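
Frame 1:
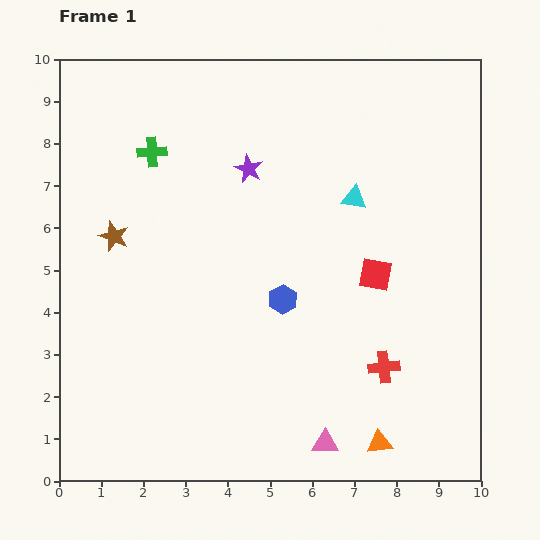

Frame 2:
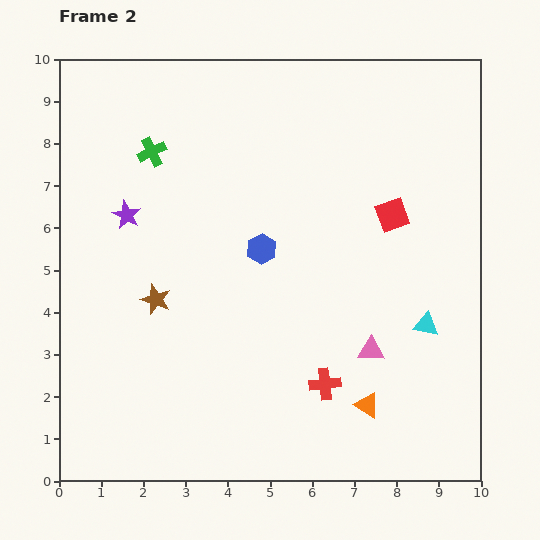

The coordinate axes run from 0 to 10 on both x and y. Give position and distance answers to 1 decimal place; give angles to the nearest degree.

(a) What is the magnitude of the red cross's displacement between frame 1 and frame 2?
1.5

The red cross moved from (7.7, 2.7) to (6.3, 2.3), a distance of √(1.4² + 0.4²) ≈ 1.5.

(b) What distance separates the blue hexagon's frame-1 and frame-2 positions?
1.3

The blue hexagon moved from (5.3, 4.3) to (4.8, 5.5), a distance of √(0.5² + 1.2²) ≈ 1.3.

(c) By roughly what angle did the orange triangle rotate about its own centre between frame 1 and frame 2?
39° clockwise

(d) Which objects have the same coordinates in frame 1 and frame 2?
the green cross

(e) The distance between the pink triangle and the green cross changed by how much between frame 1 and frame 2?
-1.0

Distance in frame 1: 8.0. Distance in frame 2: 7.0.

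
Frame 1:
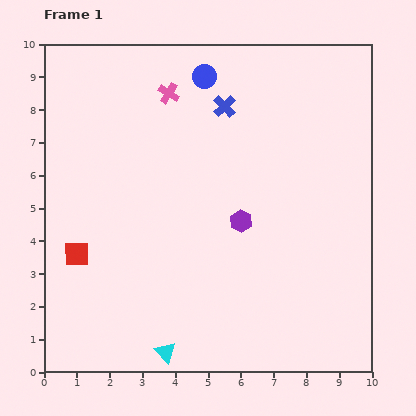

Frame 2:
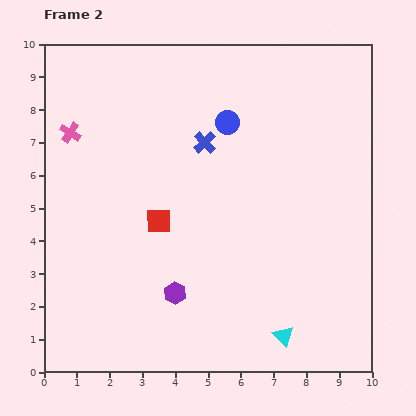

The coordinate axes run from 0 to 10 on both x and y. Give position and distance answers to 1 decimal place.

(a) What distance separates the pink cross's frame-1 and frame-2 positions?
3.2

The pink cross moved from (3.8, 8.5) to (0.8, 7.3), a distance of √(3.0² + 1.2²) ≈ 3.2.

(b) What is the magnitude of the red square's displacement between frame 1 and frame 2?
2.7

The red square moved from (1.0, 3.6) to (3.5, 4.6), a distance of √(2.5² + 1.0²) ≈ 2.7.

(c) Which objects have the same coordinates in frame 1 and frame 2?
none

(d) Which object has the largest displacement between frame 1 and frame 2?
the cyan triangle

(moved 3.6; next 3.2)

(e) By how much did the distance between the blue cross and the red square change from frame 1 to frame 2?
-3.6

Distance in frame 1: 6.4. Distance in frame 2: 2.8.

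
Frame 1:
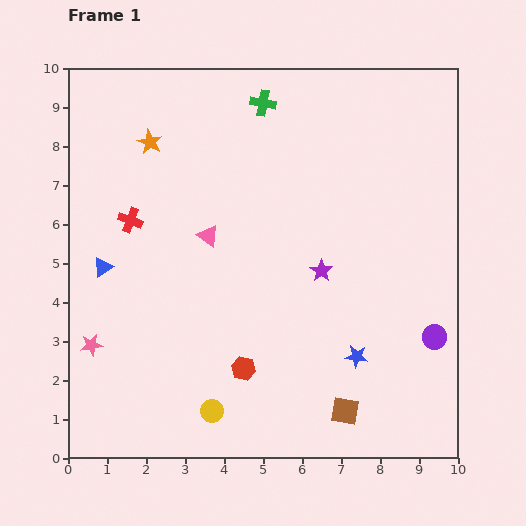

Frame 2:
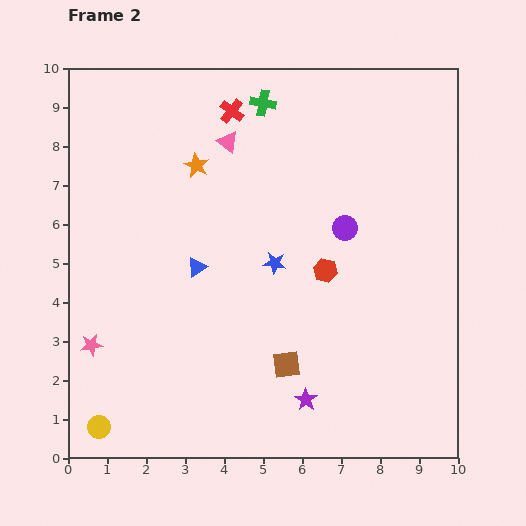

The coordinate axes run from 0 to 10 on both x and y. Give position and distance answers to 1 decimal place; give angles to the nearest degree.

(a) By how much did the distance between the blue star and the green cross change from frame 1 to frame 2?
-2.8

Distance in frame 1: 6.9. Distance in frame 2: 4.1.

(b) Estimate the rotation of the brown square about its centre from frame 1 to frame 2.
18° counter-clockwise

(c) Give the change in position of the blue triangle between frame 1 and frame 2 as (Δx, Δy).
(2.4, 0.0)

The blue triangle was at (0.9, 4.9) in frame 1 and (3.3, 4.9) in frame 2.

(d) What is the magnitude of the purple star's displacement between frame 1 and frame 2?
3.3

The purple star moved from (6.5, 4.8) to (6.1, 1.5), a distance of √(0.4² + 3.3²) ≈ 3.3.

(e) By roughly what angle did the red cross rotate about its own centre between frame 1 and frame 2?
17° clockwise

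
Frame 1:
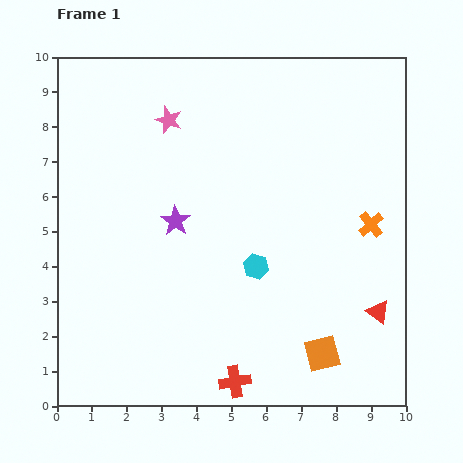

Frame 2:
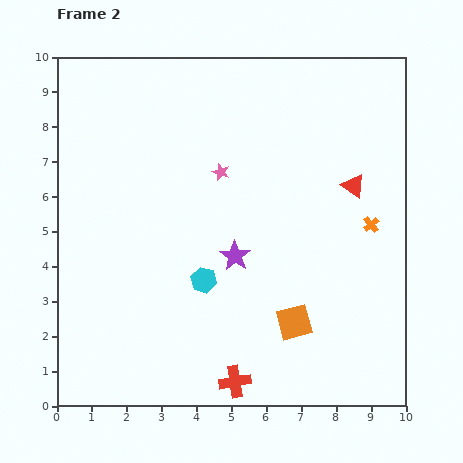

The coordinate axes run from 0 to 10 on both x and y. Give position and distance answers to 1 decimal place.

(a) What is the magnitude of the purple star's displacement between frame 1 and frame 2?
2.0

The purple star moved from (3.4, 5.3) to (5.1, 4.3), a distance of √(1.7² + 1.0²) ≈ 2.0.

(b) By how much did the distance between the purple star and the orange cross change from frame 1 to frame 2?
-1.6

Distance in frame 1: 5.6. Distance in frame 2: 4.0.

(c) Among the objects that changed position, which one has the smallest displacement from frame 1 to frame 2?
the orange square

(moved 1.2)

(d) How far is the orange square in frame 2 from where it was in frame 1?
1.2

The orange square moved from (7.6, 1.5) to (6.8, 2.4), a distance of √(0.8² + 0.9²) ≈ 1.2.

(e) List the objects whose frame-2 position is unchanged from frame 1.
the orange cross, the red cross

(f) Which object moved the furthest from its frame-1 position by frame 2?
the red triangle

(moved 3.7; next 2.1)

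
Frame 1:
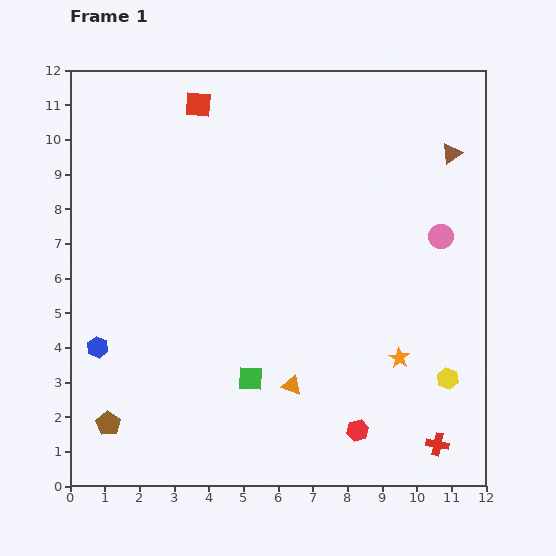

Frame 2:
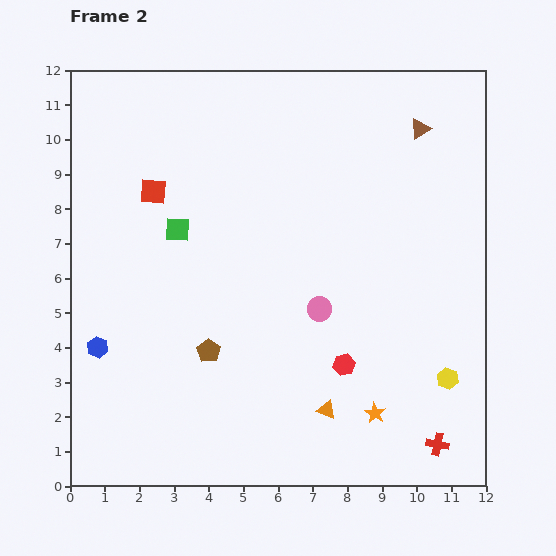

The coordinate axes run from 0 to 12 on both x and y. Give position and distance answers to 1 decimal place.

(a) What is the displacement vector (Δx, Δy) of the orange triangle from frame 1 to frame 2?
(1.0, -0.7)

The orange triangle was at (6.4, 2.9) in frame 1 and (7.4, 2.2) in frame 2.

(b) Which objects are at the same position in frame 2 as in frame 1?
the yellow hexagon, the blue hexagon, the red cross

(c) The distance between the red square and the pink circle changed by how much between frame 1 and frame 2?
-2.1

Distance in frame 1: 8.0. Distance in frame 2: 5.9.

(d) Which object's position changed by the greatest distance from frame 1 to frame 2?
the green square

(moved 4.8; next 4.1)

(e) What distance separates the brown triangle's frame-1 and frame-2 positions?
1.1

The brown triangle moved from (11.0, 9.6) to (10.1, 10.3), a distance of √(0.9² + 0.7²) ≈ 1.1.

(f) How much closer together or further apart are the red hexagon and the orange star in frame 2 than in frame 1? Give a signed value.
-0.7

Distance in frame 1: 2.4. Distance in frame 2: 1.7.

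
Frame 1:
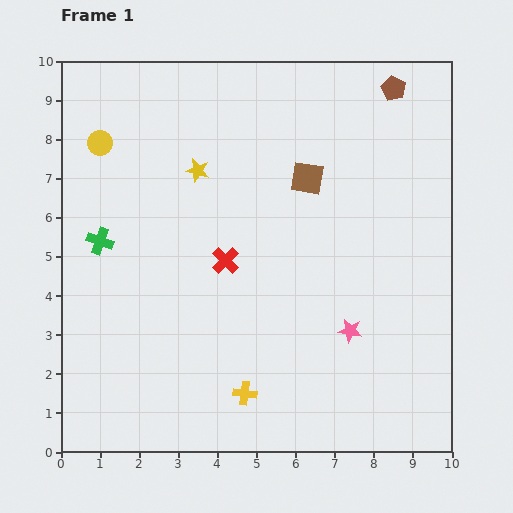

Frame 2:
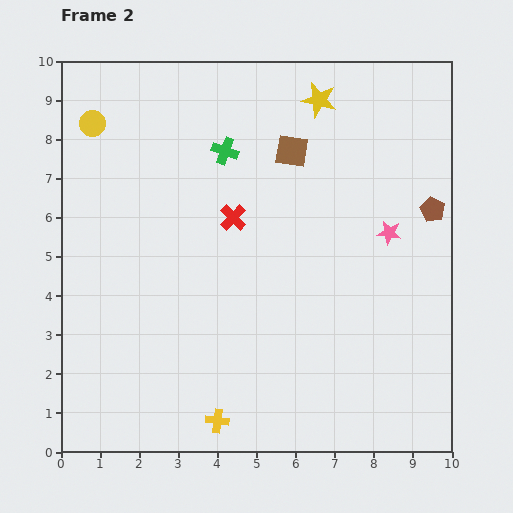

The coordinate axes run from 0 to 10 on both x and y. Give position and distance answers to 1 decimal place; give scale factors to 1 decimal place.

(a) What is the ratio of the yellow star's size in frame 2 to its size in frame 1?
1.5×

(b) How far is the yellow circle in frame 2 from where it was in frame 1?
0.5

The yellow circle moved from (1.0, 7.9) to (0.8, 8.4), a distance of √(0.2² + 0.5²) ≈ 0.5.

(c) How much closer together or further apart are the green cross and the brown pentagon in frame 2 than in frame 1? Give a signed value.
-3.0

Distance in frame 1: 8.5. Distance in frame 2: 5.5.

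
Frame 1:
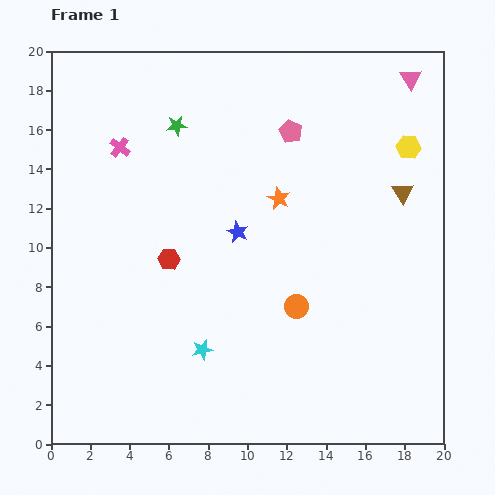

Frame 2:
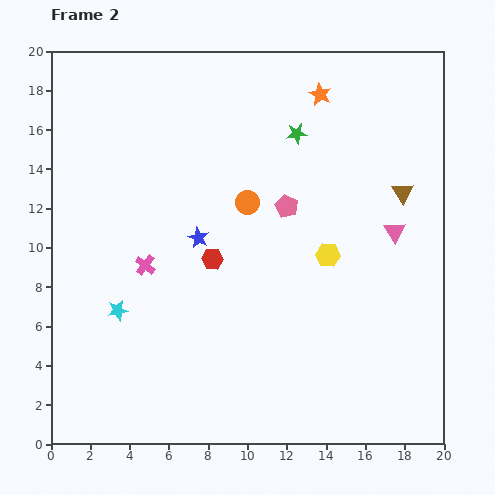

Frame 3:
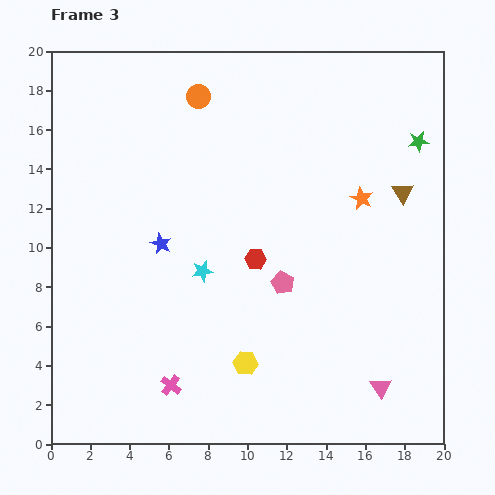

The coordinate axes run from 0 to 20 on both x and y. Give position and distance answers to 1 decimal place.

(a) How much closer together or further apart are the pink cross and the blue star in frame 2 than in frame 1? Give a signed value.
-4.4

Distance in frame 1: 7.4. Distance in frame 2: 3.0.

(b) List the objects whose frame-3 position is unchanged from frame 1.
the brown triangle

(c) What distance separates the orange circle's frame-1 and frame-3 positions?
11.8

The orange circle moved from (12.5, 7.0) to (7.5, 17.7), a distance of √(5.0² + 10.7²) ≈ 11.8.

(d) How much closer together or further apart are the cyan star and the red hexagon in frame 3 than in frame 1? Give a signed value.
-2.1

Distance in frame 1: 4.9. Distance in frame 3: 2.8.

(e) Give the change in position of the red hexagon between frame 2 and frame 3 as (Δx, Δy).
(2.2, 0.0)

The red hexagon was at (8.2, 9.4) in frame 2 and (10.4, 9.4) in frame 3.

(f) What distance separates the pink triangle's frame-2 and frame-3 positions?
7.9

The pink triangle moved from (17.5, 10.8) to (16.8, 2.9), a distance of √(0.7² + 7.9²) ≈ 7.9.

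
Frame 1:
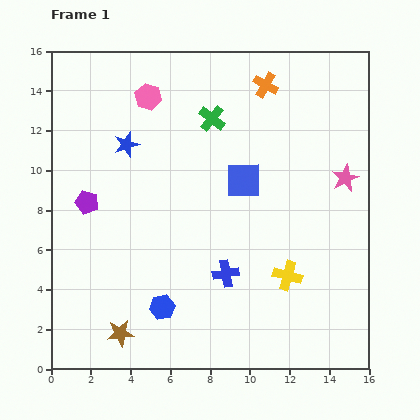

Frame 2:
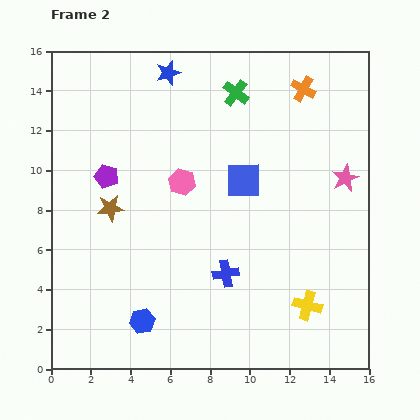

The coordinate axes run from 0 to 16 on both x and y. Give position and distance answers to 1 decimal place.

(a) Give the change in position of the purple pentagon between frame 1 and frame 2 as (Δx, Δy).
(1.0, 1.3)

The purple pentagon was at (1.8, 8.4) in frame 1 and (2.8, 9.7) in frame 2.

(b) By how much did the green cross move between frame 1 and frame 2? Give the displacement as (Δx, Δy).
(1.2, 1.3)

The green cross was at (8.1, 12.6) in frame 1 and (9.3, 13.9) in frame 2.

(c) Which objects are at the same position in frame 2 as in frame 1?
the blue square, the blue cross, the pink star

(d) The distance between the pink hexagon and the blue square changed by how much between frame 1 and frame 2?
-3.3

Distance in frame 1: 6.4. Distance in frame 2: 3.1.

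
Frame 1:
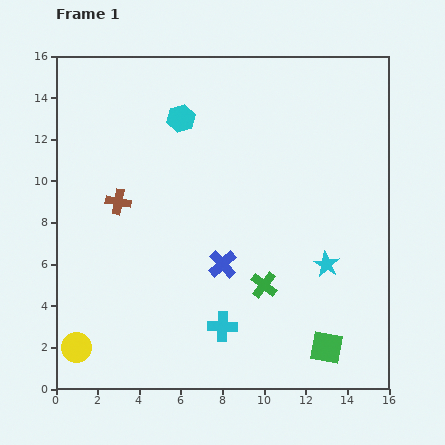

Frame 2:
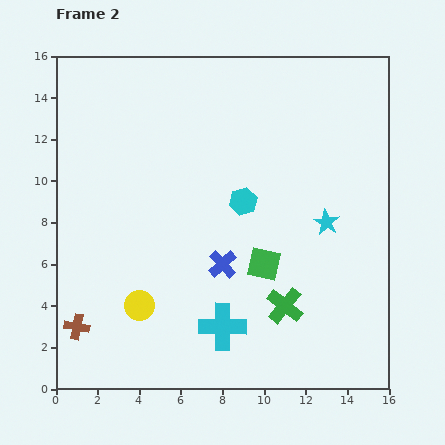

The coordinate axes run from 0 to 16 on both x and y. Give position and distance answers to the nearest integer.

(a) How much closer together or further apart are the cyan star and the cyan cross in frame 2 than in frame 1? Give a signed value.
+1

Distance in frame 1: 6. Distance in frame 2: 7.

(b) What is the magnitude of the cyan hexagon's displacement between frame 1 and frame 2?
5

The cyan hexagon moved from (6, 13) to (9, 9), a distance of √(3² + 4²) ≈ 5.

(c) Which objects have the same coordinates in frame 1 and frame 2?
the cyan cross, the blue cross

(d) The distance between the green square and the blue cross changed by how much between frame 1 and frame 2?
-4

Distance in frame 1: 6. Distance in frame 2: 2.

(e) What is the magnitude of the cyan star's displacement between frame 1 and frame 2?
2

The cyan star moved from (13, 6) to (13, 8), a distance of √(0² + 2²) ≈ 2.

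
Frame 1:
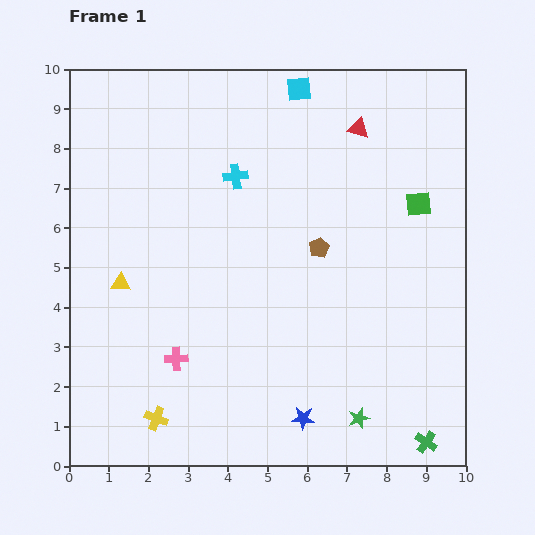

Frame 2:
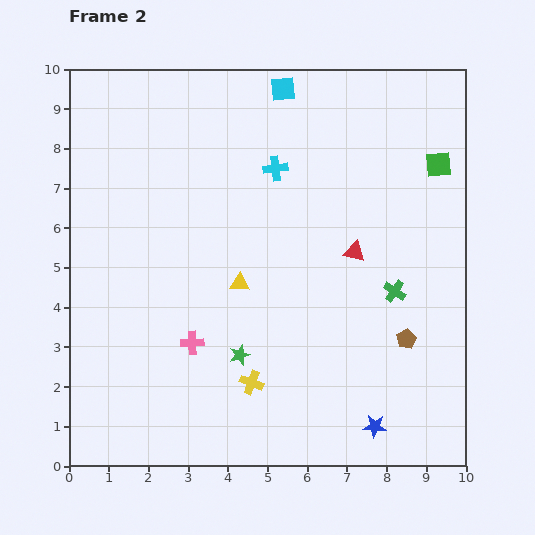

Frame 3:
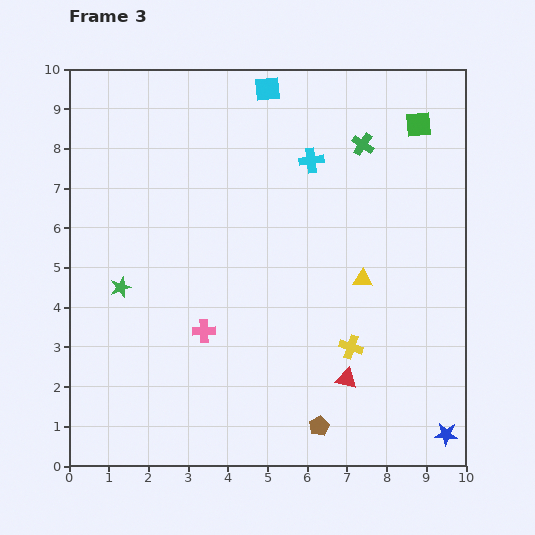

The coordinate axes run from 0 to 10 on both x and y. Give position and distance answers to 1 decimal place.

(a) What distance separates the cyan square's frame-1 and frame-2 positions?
0.4

The cyan square moved from (5.8, 9.5) to (5.4, 9.5), a distance of √(0.4² + 0.0²) ≈ 0.4.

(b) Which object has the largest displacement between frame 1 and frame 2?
the green cross

(moved 3.9; next 3.4)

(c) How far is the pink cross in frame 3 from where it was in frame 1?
1.0

The pink cross moved from (2.7, 2.7) to (3.4, 3.4), a distance of √(0.7² + 0.7²) ≈ 1.0.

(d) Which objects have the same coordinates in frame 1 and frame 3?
none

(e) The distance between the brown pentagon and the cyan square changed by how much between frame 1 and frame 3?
+4.6

Distance in frame 1: 4.0. Distance in frame 3: 8.6.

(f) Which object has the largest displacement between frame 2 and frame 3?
the green cross

(moved 3.8; next 3.4)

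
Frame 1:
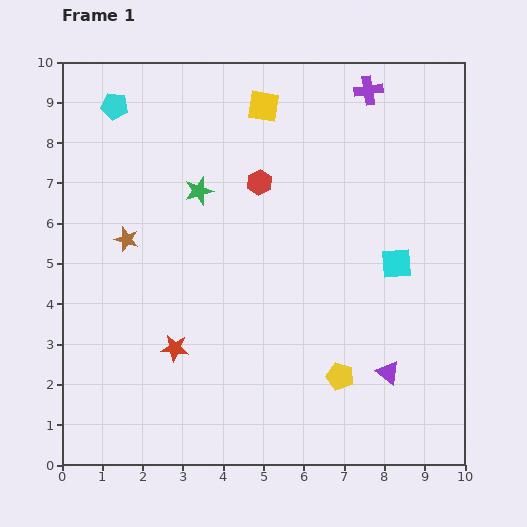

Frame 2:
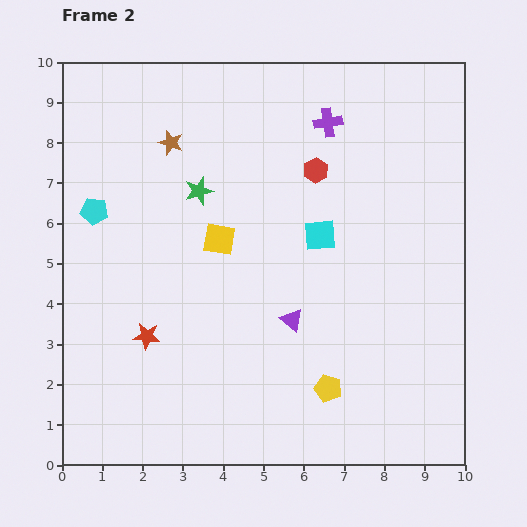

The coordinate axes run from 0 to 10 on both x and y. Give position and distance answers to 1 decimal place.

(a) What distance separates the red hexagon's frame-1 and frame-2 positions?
1.4

The red hexagon moved from (4.9, 7.0) to (6.3, 7.3), a distance of √(1.4² + 0.3²) ≈ 1.4.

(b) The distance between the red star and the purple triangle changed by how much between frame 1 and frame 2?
-1.7

Distance in frame 1: 5.3. Distance in frame 2: 3.6.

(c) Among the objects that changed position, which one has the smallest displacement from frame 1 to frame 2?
the yellow pentagon

(moved 0.4)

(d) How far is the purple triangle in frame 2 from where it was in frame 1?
2.7

The purple triangle moved from (8.1, 2.3) to (5.7, 3.6), a distance of √(2.4² + 1.3²) ≈ 2.7.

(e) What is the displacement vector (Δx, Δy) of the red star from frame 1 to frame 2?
(-0.7, 0.3)

The red star was at (2.8, 2.9) in frame 1 and (2.1, 3.2) in frame 2.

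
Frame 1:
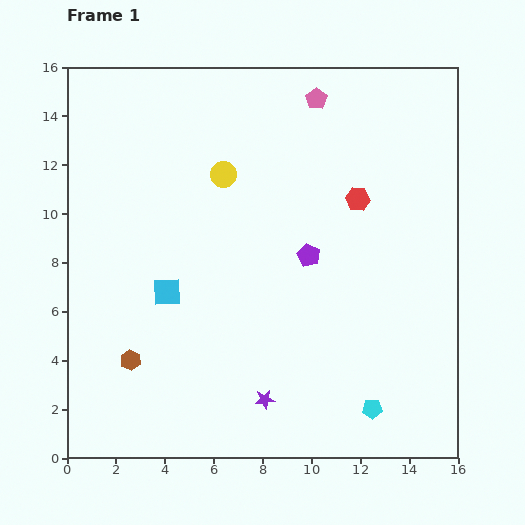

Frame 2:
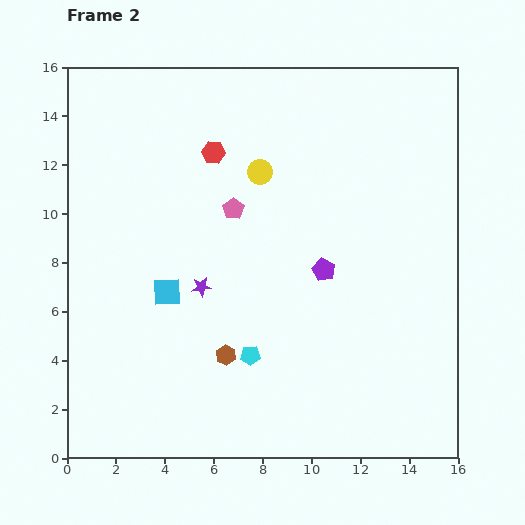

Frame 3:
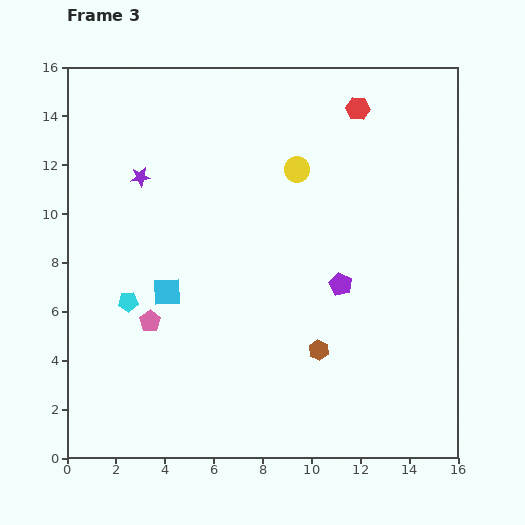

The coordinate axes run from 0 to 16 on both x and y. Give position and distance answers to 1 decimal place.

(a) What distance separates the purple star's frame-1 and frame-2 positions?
5.3

The purple star moved from (8.1, 2.4) to (5.5, 7.0), a distance of √(2.6² + 4.6²) ≈ 5.3.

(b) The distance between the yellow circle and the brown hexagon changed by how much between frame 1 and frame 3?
-1.0

Distance in frame 1: 8.5. Distance in frame 3: 7.5.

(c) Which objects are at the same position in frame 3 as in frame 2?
the cyan square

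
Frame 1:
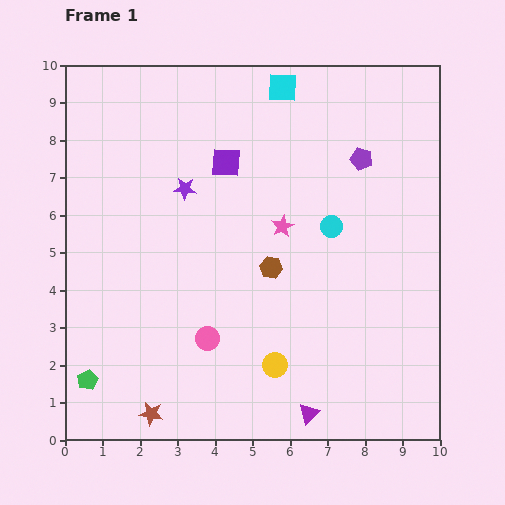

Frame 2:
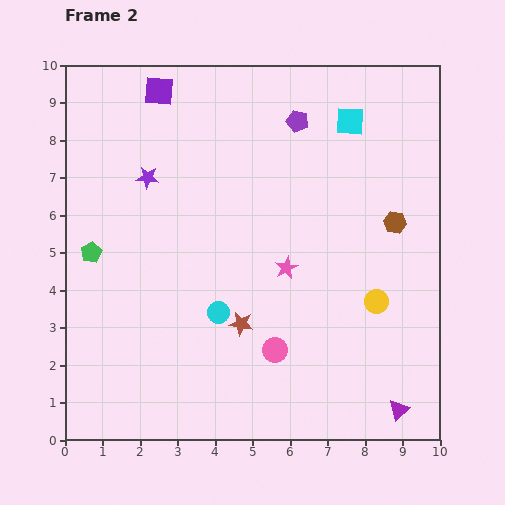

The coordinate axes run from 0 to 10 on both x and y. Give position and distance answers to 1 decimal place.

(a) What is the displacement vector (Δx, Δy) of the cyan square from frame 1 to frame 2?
(1.8, -0.9)

The cyan square was at (5.8, 9.4) in frame 1 and (7.6, 8.5) in frame 2.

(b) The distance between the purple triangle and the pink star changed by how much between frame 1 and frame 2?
-0.2

Distance in frame 1: 5.0. Distance in frame 2: 4.8.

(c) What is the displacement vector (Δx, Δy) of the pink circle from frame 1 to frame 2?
(1.8, -0.3)

The pink circle was at (3.8, 2.7) in frame 1 and (5.6, 2.4) in frame 2.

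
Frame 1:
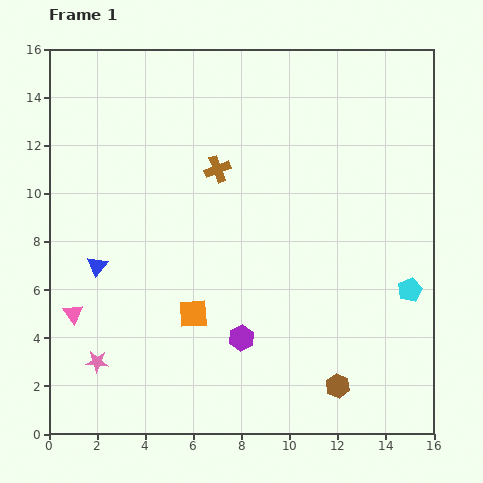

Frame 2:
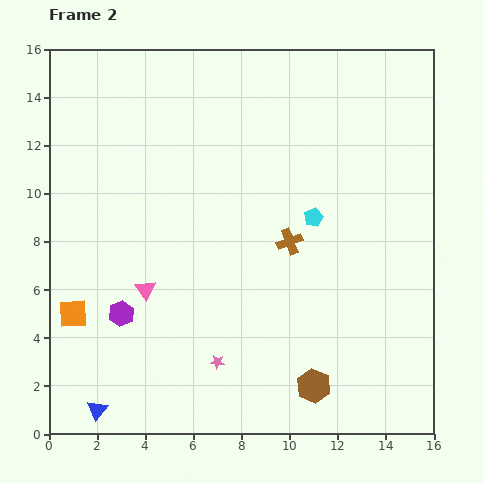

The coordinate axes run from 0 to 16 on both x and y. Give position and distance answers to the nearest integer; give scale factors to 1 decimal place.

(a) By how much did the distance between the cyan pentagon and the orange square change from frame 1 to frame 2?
+2

Distance in frame 1: 9. Distance in frame 2: 11.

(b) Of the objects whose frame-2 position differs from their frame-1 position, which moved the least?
the brown hexagon

(moved 1)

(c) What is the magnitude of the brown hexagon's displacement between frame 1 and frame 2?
1

The brown hexagon moved from (12, 2) to (11, 2), a distance of √(1² + 0²) ≈ 1.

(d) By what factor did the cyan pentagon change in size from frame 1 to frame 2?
0.8×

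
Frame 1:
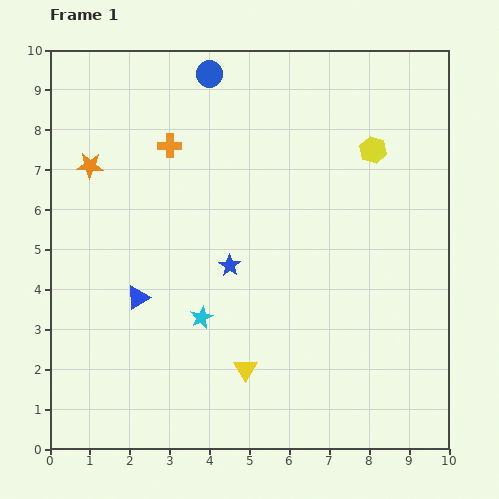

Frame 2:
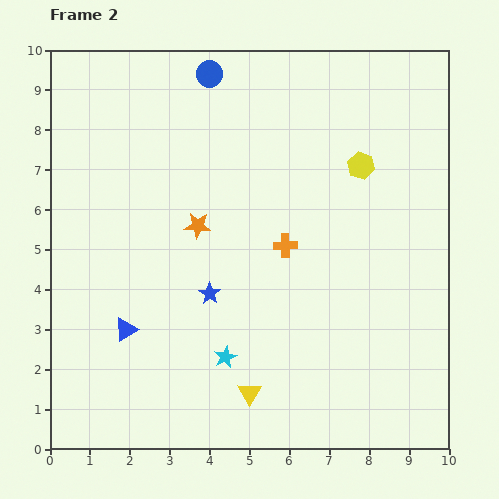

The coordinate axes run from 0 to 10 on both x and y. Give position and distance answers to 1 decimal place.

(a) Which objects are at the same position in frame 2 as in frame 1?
the blue circle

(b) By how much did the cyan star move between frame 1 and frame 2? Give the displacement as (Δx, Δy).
(0.6, -1.0)

The cyan star was at (3.8, 3.3) in frame 1 and (4.4, 2.3) in frame 2.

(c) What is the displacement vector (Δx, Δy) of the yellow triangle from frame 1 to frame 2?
(0.1, -0.6)

The yellow triangle was at (4.9, 2.0) in frame 1 and (5.0, 1.4) in frame 2.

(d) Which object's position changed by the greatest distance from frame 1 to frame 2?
the orange cross

(moved 3.8; next 3.1)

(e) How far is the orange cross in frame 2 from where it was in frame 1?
3.8

The orange cross moved from (3.0, 7.6) to (5.9, 5.1), a distance of √(2.9² + 2.5²) ≈ 3.8.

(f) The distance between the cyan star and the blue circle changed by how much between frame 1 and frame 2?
+1.0

Distance in frame 1: 6.1. Distance in frame 2: 7.1.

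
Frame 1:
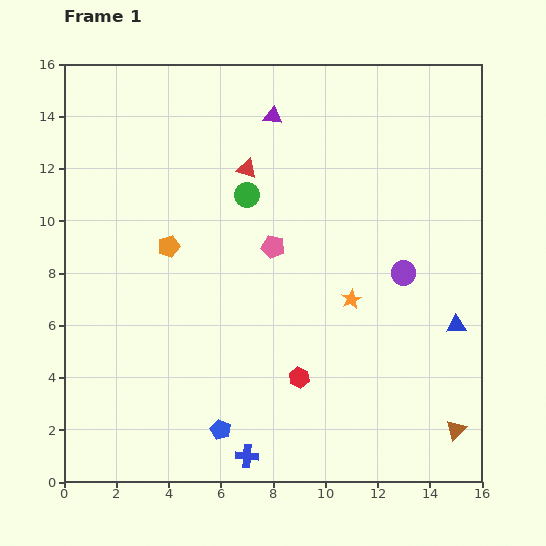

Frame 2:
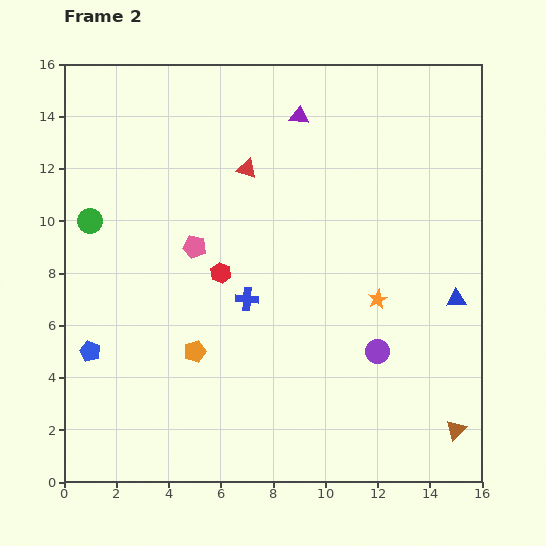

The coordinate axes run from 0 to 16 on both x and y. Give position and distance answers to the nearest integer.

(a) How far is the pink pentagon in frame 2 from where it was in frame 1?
3

The pink pentagon moved from (8, 9) to (5, 9), a distance of √(3² + 0²) ≈ 3.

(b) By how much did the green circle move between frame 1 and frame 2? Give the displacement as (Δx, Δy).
(-6, -1)

The green circle was at (7, 11) in frame 1 and (1, 10) in frame 2.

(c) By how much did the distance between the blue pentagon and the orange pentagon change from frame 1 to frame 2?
-3

Distance in frame 1: 7. Distance in frame 2: 4.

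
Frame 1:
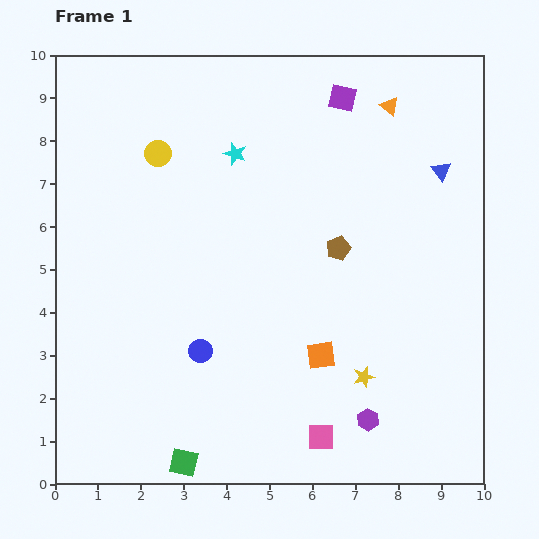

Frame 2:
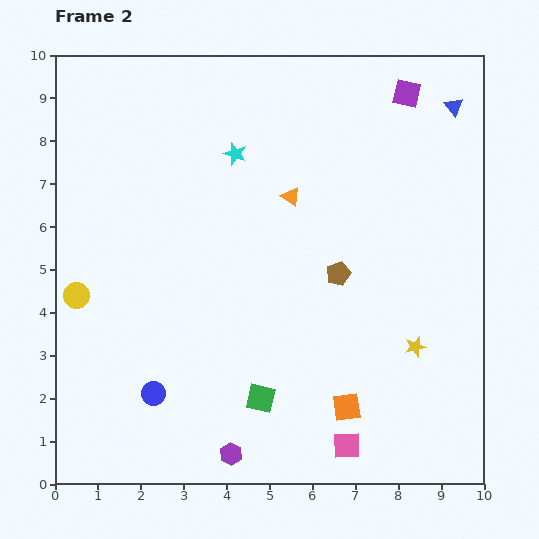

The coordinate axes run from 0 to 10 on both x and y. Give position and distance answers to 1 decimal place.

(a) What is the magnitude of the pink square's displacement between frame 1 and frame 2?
0.6

The pink square moved from (6.2, 1.1) to (6.8, 0.9), a distance of √(0.6² + 0.2²) ≈ 0.6.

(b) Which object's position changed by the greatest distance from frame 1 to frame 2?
the yellow circle

(moved 3.8; next 3.3)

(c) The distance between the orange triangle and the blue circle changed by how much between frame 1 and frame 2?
-1.6

Distance in frame 1: 7.2. Distance in frame 2: 5.6.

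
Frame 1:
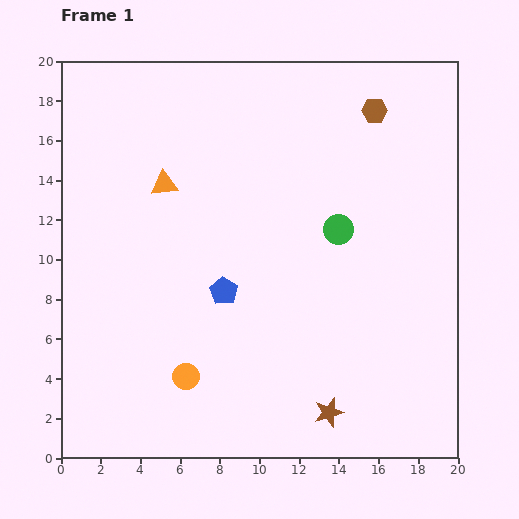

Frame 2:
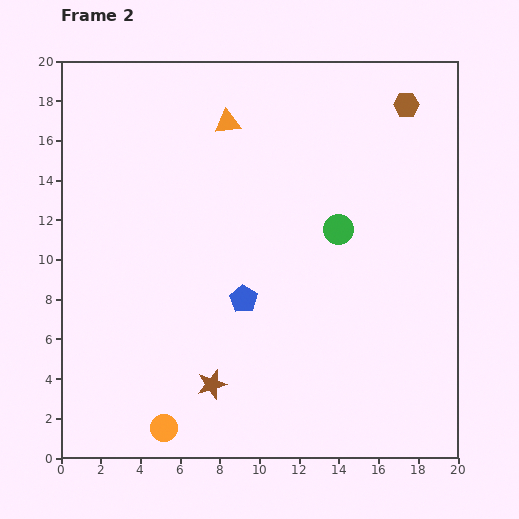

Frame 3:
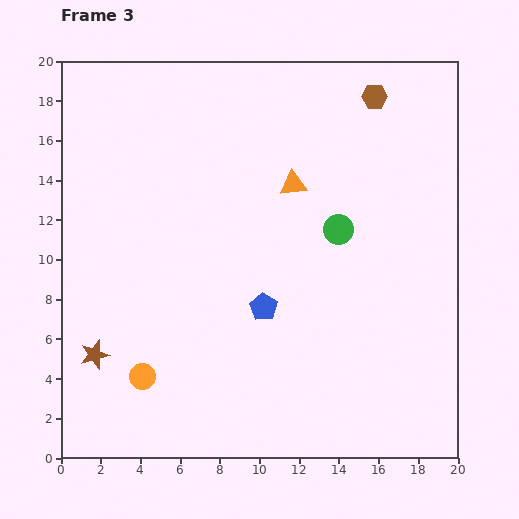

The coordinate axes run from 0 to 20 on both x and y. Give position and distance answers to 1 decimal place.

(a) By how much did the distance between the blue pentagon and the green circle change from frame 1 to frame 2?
-0.7

Distance in frame 1: 6.6. Distance in frame 2: 5.9.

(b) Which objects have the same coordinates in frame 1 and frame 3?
the green circle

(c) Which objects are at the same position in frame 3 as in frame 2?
the green circle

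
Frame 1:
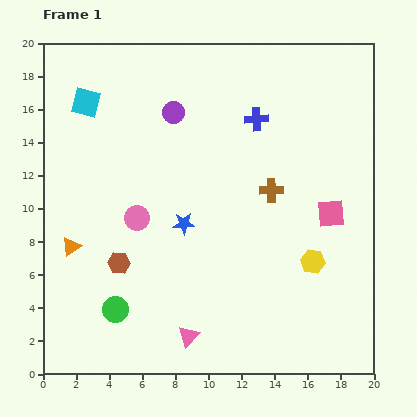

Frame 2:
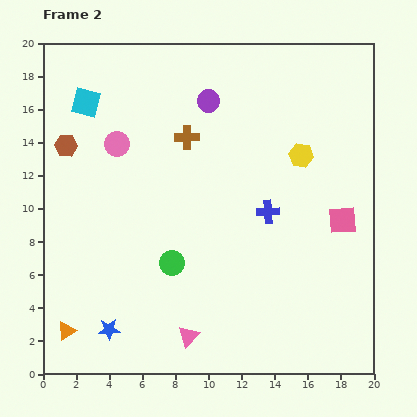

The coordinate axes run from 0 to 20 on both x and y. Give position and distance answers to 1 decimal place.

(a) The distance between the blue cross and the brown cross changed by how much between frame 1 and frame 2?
+2.3

Distance in frame 1: 4.4. Distance in frame 2: 6.7.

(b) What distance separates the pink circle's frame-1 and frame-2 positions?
4.7

The pink circle moved from (5.7, 9.4) to (4.5, 13.9), a distance of √(1.2² + 4.5²) ≈ 4.7.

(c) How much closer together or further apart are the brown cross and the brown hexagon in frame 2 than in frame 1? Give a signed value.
-2.9

Distance in frame 1: 10.2. Distance in frame 2: 7.3.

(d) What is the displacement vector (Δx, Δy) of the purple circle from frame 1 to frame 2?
(2.1, 0.7)

The purple circle was at (7.9, 15.8) in frame 1 and (10.0, 16.5) in frame 2.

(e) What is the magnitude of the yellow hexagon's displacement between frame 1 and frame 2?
6.4

The yellow hexagon moved from (16.3, 6.8) to (15.6, 13.2), a distance of √(0.7² + 6.4²) ≈ 6.4.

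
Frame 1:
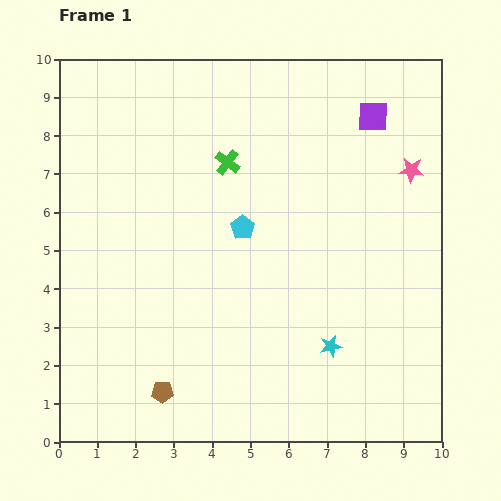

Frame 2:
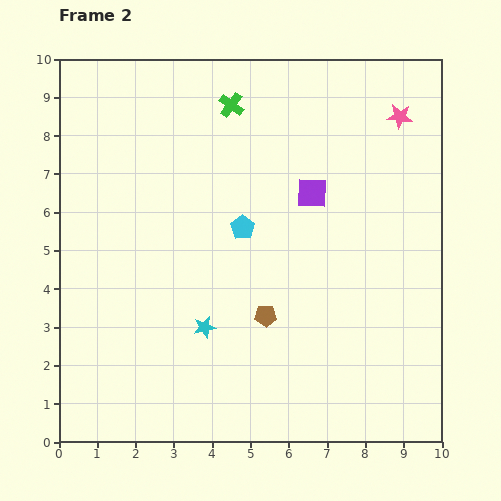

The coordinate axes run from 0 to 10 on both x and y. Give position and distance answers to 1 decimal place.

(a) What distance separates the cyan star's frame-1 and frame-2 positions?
3.3

The cyan star moved from (7.1, 2.5) to (3.8, 3.0), a distance of √(3.3² + 0.5²) ≈ 3.3.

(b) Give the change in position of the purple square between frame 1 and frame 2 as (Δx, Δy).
(-1.6, -2.0)

The purple square was at (8.2, 8.5) in frame 1 and (6.6, 6.5) in frame 2.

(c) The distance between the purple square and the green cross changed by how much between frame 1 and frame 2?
-0.9

Distance in frame 1: 4.0. Distance in frame 2: 3.1.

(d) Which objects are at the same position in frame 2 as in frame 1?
the cyan pentagon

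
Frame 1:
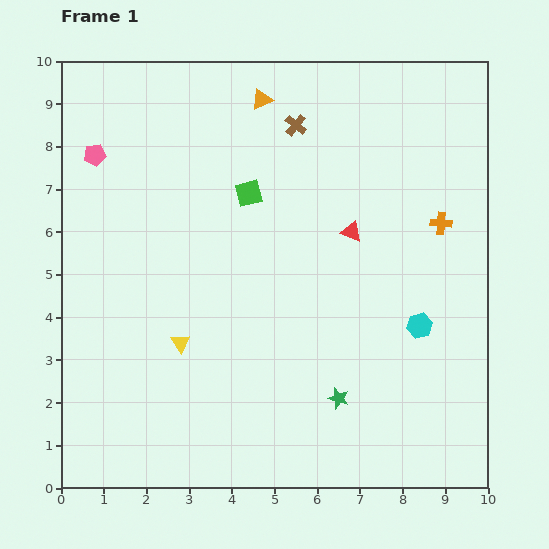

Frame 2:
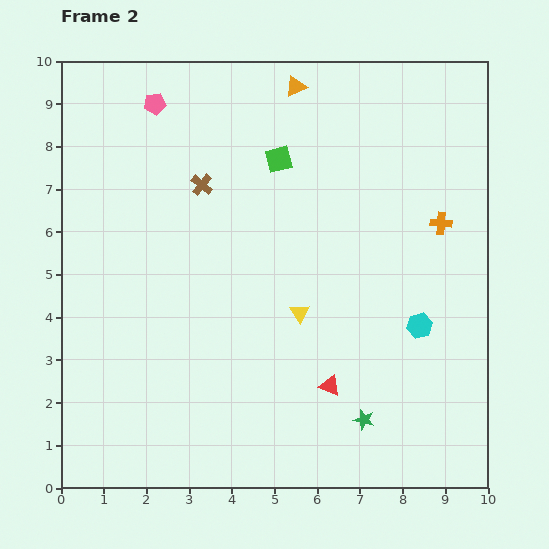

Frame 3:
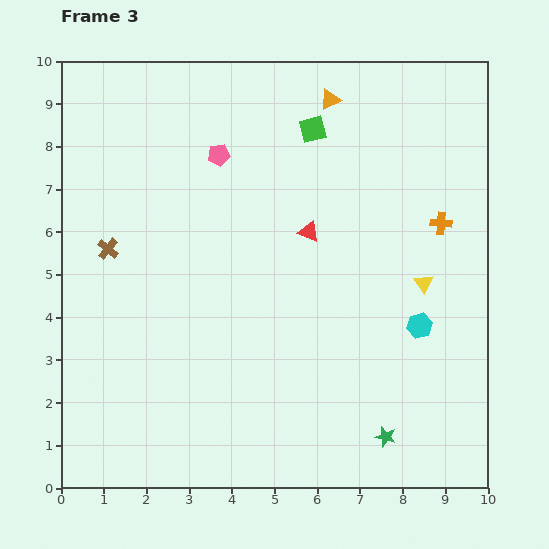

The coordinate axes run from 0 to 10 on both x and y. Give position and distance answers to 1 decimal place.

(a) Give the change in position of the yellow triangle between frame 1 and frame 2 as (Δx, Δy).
(2.8, 0.7)

The yellow triangle was at (2.8, 3.4) in frame 1 and (5.6, 4.1) in frame 2.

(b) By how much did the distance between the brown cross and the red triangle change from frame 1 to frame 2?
+2.8

Distance in frame 1: 2.8. Distance in frame 2: 5.6.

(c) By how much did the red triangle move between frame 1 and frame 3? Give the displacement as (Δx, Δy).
(-1.0, 0.0)

The red triangle was at (6.8, 6.0) in frame 1 and (5.8, 6.0) in frame 3.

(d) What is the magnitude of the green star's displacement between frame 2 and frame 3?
0.6

The green star moved from (7.1, 1.6) to (7.6, 1.2), a distance of √(0.5² + 0.4²) ≈ 0.6.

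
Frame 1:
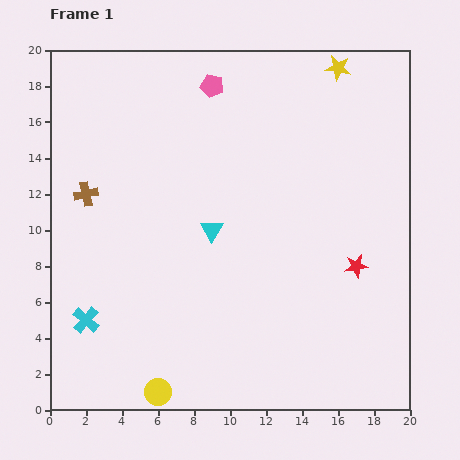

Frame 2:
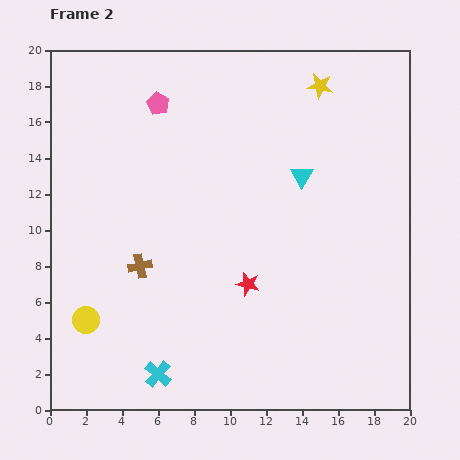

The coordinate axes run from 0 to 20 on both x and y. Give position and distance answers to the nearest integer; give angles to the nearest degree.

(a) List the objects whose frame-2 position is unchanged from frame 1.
none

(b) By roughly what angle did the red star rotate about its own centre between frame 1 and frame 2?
24° clockwise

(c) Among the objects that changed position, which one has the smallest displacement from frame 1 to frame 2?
the yellow star

(moved 1)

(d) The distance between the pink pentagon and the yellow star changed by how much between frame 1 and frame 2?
+2

Distance in frame 1: 7. Distance in frame 2: 9.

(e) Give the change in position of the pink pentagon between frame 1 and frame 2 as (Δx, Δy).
(-3, -1)

The pink pentagon was at (9, 18) in frame 1 and (6, 17) in frame 2.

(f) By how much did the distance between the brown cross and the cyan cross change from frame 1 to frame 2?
-1

Distance in frame 1: 7. Distance in frame 2: 6.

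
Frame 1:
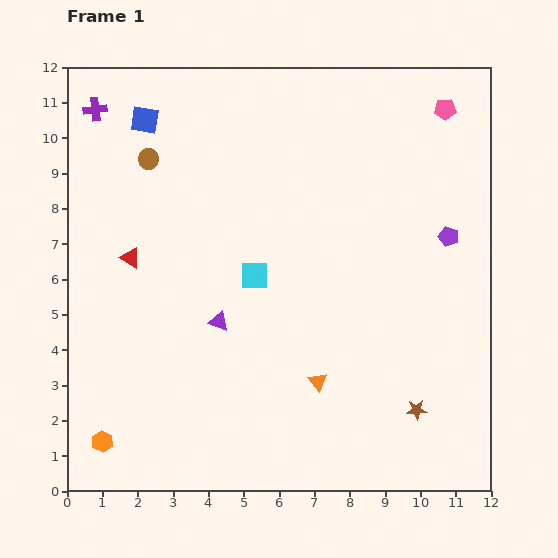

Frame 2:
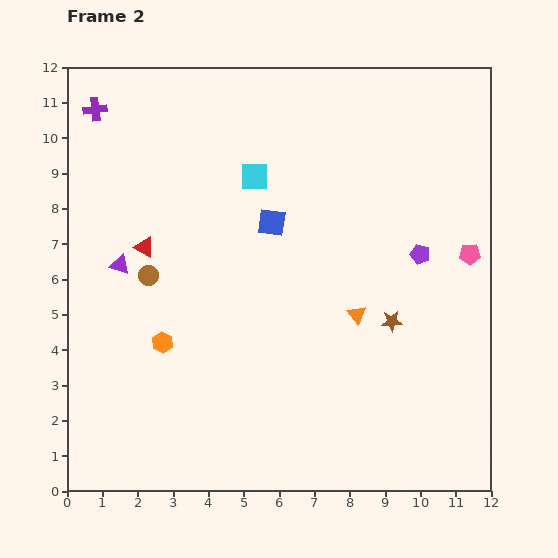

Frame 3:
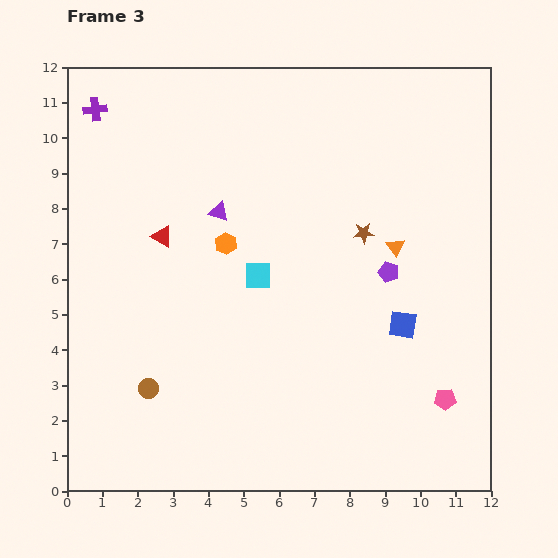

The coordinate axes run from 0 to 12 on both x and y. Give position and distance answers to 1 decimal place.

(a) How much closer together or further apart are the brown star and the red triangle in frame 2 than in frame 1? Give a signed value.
-1.9

Distance in frame 1: 9.2. Distance in frame 2: 7.3.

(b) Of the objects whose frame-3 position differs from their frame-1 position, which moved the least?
the cyan square

(moved 0.1)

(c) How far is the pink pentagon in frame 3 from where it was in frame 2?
4.2

The pink pentagon moved from (11.4, 6.7) to (10.7, 2.6), a distance of √(0.7² + 4.1²) ≈ 4.2.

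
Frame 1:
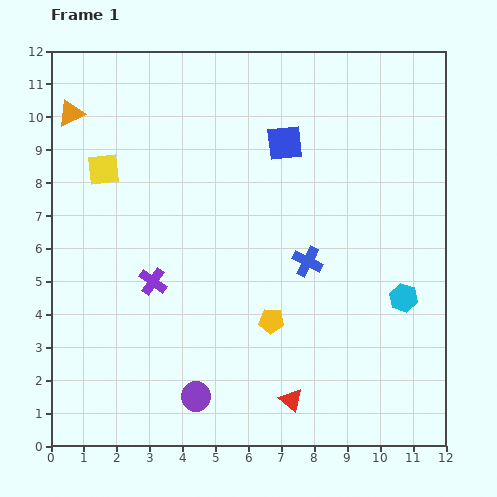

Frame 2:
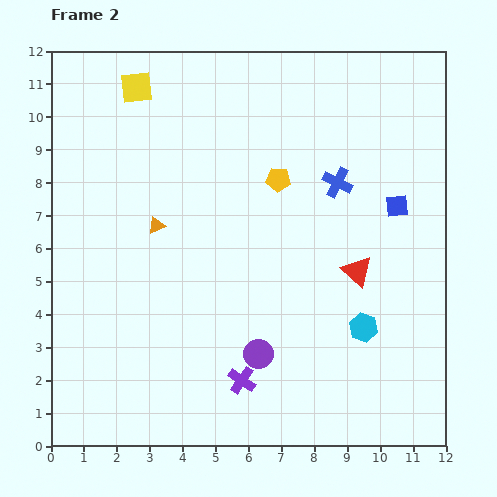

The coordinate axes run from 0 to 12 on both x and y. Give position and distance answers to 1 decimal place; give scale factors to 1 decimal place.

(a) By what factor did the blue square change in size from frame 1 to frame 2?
0.6×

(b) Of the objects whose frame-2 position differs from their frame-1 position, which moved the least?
the cyan hexagon

(moved 1.5)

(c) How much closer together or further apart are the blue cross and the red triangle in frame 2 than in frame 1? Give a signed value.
-1.4

Distance in frame 1: 4.2. Distance in frame 2: 2.8.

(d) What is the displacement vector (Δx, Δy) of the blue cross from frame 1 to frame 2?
(0.9, 2.4)

The blue cross was at (7.8, 5.6) in frame 1 and (8.7, 8.0) in frame 2.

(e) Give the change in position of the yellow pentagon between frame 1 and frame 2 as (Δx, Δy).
(0.2, 4.3)

The yellow pentagon was at (6.7, 3.8) in frame 1 and (6.9, 8.1) in frame 2.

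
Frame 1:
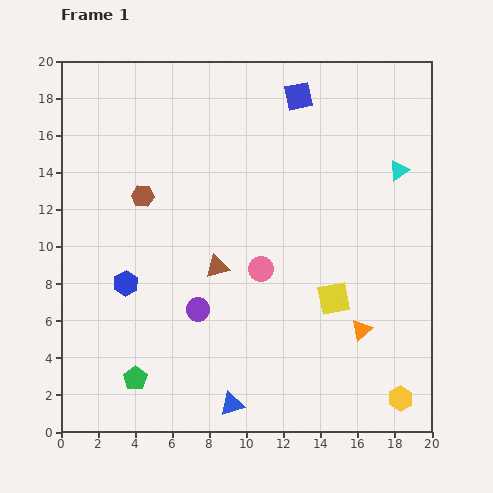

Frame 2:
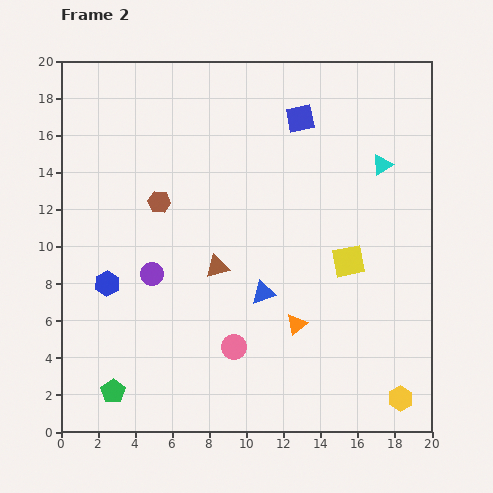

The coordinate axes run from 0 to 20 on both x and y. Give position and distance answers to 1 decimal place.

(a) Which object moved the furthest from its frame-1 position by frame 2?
the blue triangle

(moved 6.2; next 4.5)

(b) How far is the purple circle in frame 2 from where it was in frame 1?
3.1

The purple circle moved from (7.4, 6.6) to (4.9, 8.5), a distance of √(2.5² + 1.9²) ≈ 3.1.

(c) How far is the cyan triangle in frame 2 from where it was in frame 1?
0.9

The cyan triangle moved from (18.2, 14.1) to (17.3, 14.4), a distance of √(0.9² + 0.3²) ≈ 0.9.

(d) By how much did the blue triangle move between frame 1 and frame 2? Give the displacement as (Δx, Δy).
(1.7, 6.0)

The blue triangle was at (9.2, 1.5) in frame 1 and (10.9, 7.5) in frame 2.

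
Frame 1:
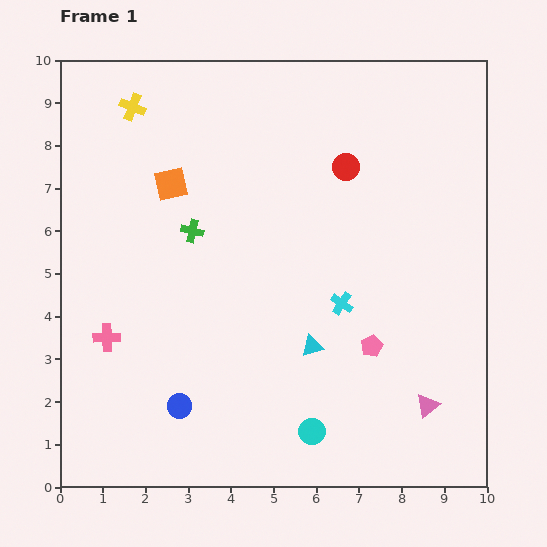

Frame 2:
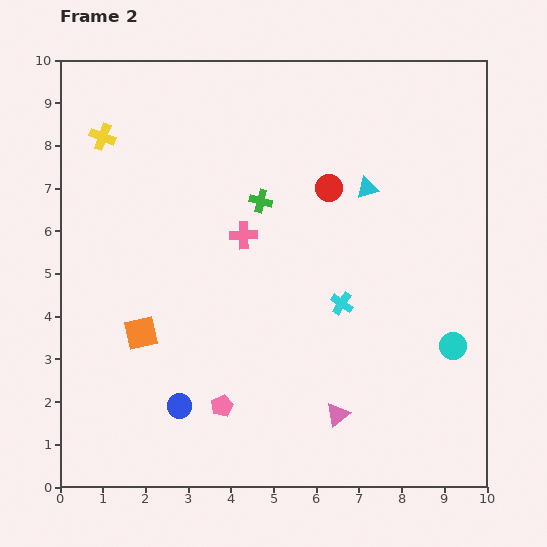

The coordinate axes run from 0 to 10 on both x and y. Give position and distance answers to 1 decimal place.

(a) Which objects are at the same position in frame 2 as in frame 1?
the blue circle, the cyan cross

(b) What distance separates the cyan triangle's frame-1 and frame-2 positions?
3.9

The cyan triangle moved from (5.9, 3.3) to (7.2, 7.0), a distance of √(1.3² + 3.7²) ≈ 3.9.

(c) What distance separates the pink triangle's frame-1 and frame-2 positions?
2.1

The pink triangle moved from (8.6, 1.9) to (6.5, 1.7), a distance of √(2.1² + 0.2²) ≈ 2.1.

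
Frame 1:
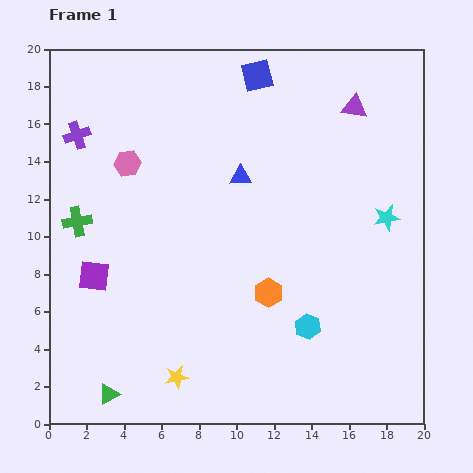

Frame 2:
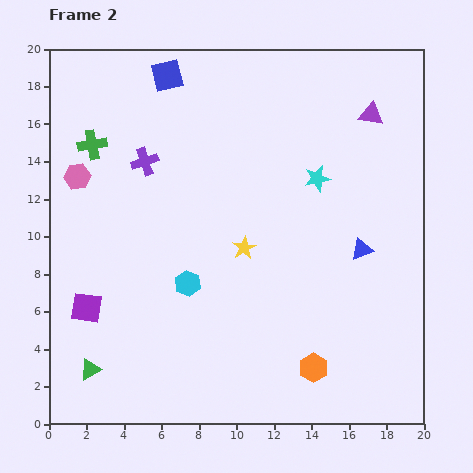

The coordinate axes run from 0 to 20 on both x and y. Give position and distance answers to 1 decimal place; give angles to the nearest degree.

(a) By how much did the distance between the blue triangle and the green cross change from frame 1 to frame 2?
+6.5

Distance in frame 1: 9.0. Distance in frame 2: 15.5.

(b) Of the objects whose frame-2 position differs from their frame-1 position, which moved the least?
the purple triangle

(moved 1.0)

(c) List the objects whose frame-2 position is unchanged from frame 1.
none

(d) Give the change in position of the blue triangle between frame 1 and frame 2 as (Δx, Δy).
(6.5, -3.9)

The blue triangle was at (10.2, 13.2) in frame 1 and (16.7, 9.3) in frame 2.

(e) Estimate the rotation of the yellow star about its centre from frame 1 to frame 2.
19° counter-clockwise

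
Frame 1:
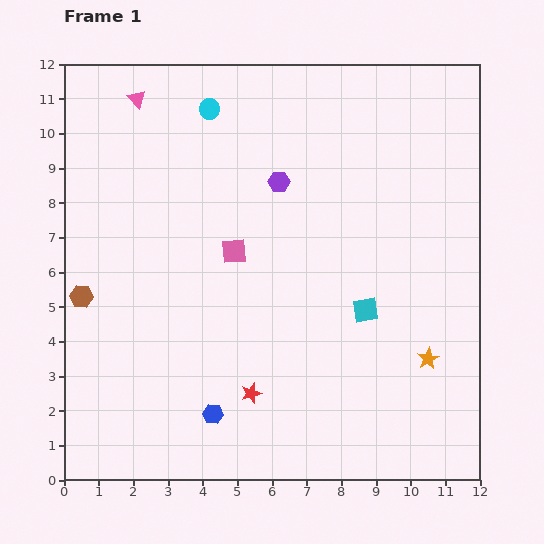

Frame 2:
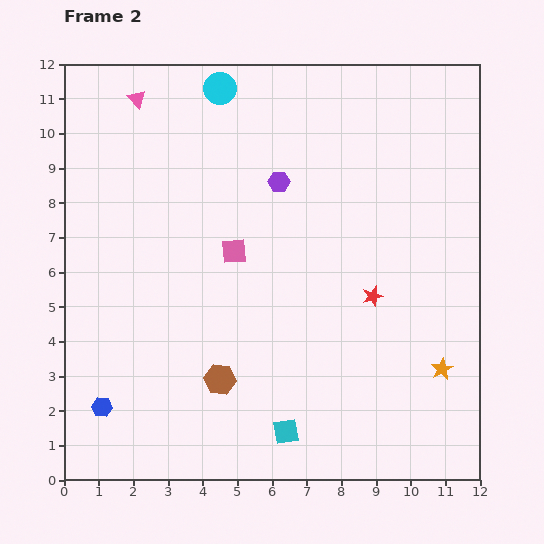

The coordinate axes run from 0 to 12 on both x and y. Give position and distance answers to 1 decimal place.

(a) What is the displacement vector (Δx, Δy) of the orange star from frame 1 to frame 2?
(0.4, -0.3)

The orange star was at (10.5, 3.5) in frame 1 and (10.9, 3.2) in frame 2.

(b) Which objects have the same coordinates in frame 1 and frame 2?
the pink triangle, the purple hexagon, the pink square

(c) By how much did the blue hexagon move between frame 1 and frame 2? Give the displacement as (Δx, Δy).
(-3.2, 0.2)

The blue hexagon was at (4.3, 1.9) in frame 1 and (1.1, 2.1) in frame 2.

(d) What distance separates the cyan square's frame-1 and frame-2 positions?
4.2

The cyan square moved from (8.7, 4.9) to (6.4, 1.4), a distance of √(2.3² + 3.5²) ≈ 4.2.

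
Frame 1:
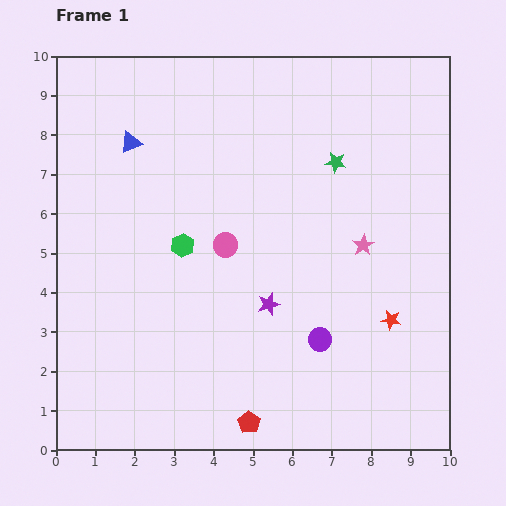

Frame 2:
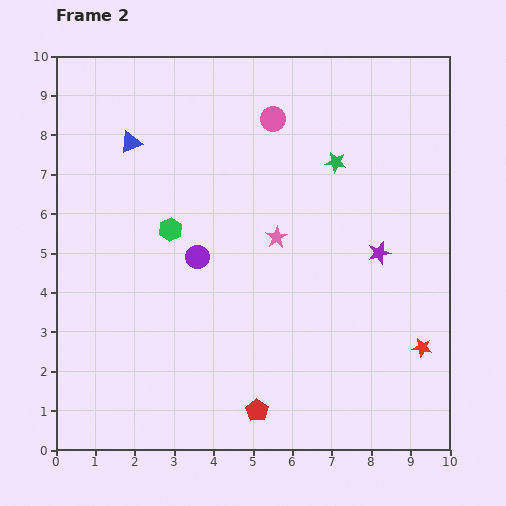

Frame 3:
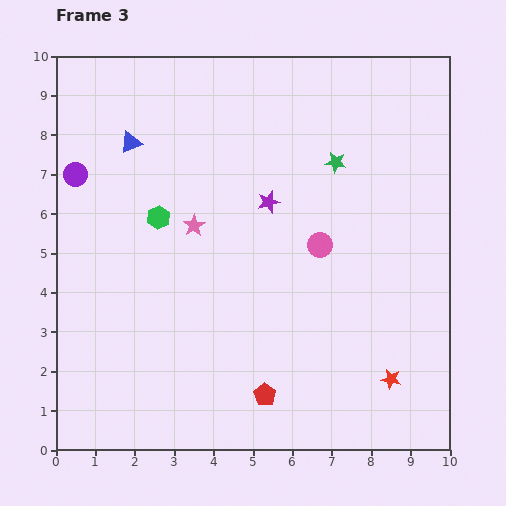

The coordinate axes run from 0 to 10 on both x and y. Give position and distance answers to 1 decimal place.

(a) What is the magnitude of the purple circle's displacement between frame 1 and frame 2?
3.7

The purple circle moved from (6.7, 2.8) to (3.6, 4.9), a distance of √(3.1² + 2.1²) ≈ 3.7.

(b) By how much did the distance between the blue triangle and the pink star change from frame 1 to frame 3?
-3.8

Distance in frame 1: 6.4. Distance in frame 3: 2.6.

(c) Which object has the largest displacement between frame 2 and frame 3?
the purple circle

(moved 3.7; next 3.4)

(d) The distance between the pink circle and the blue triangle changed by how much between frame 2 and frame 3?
+1.9

Distance in frame 2: 3.6. Distance in frame 3: 5.5.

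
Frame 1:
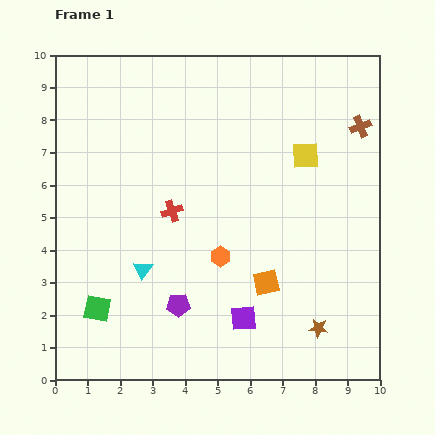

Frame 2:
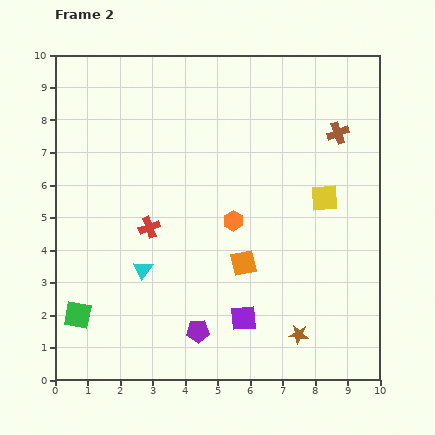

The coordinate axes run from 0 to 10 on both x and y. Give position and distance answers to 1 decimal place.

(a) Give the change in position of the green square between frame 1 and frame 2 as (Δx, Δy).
(-0.6, -0.2)

The green square was at (1.3, 2.2) in frame 1 and (0.7, 2.0) in frame 2.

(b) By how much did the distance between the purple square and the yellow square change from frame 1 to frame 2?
-0.8

Distance in frame 1: 5.3. Distance in frame 2: 4.5.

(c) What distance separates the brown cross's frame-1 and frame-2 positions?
0.7

The brown cross moved from (9.4, 7.8) to (8.7, 7.6), a distance of √(0.7² + 0.2²) ≈ 0.7.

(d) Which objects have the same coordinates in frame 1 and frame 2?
the purple square, the cyan triangle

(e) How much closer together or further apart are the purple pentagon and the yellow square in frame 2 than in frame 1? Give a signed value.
-0.3

Distance in frame 1: 6.0. Distance in frame 2: 5.7.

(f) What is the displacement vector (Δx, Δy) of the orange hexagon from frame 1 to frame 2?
(0.4, 1.1)

The orange hexagon was at (5.1, 3.8) in frame 1 and (5.5, 4.9) in frame 2.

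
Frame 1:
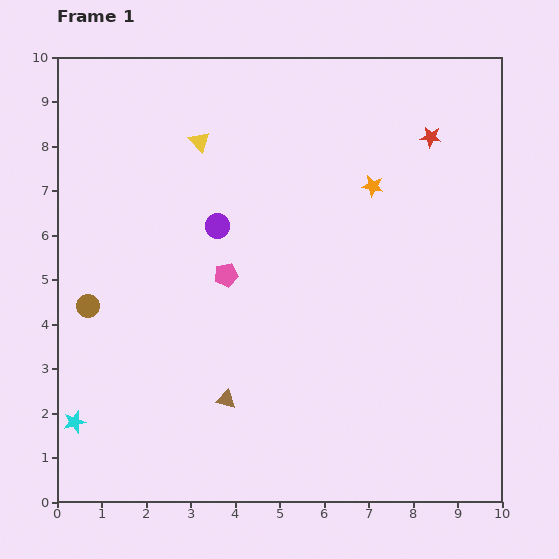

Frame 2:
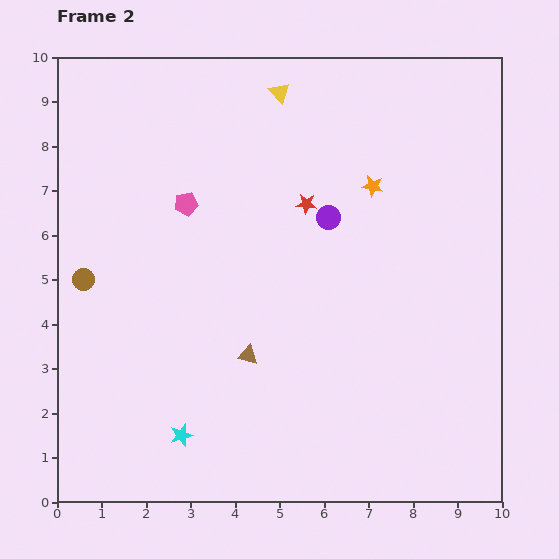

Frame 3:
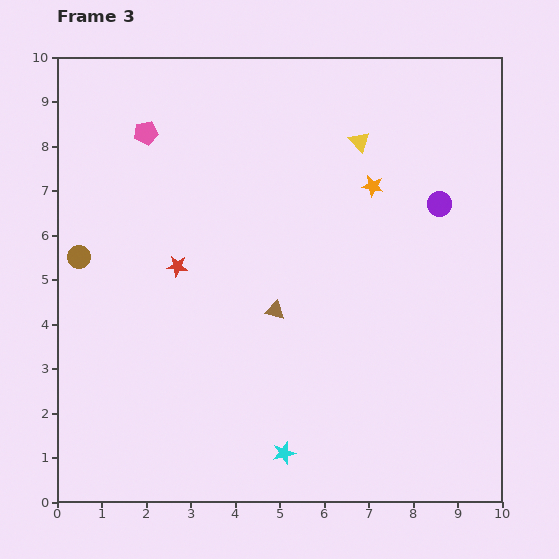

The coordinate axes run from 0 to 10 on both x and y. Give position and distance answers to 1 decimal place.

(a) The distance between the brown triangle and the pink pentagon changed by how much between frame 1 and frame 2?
+0.9

Distance in frame 1: 2.8. Distance in frame 2: 3.7.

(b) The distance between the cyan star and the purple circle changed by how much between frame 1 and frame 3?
+1.2

Distance in frame 1: 5.4. Distance in frame 3: 6.6.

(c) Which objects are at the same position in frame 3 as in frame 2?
the orange star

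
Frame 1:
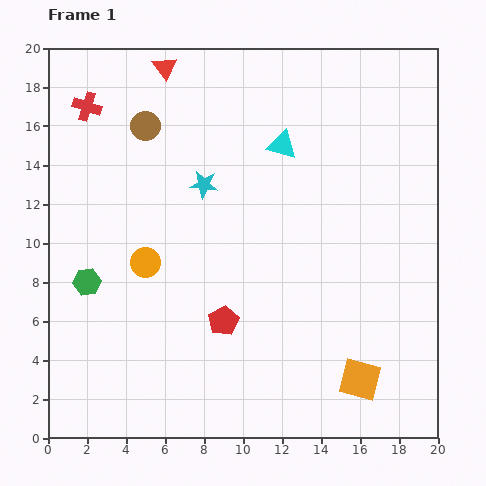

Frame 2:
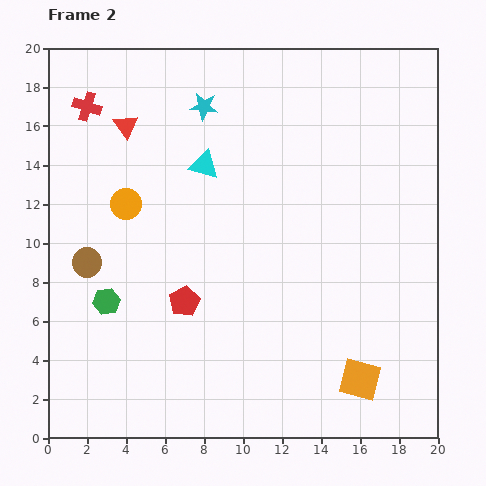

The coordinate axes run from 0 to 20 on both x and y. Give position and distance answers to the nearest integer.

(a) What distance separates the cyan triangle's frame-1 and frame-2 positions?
4

The cyan triangle moved from (12, 15) to (8, 14), a distance of √(4² + 1²) ≈ 4.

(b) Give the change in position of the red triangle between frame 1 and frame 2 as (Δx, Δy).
(-2, -3)

The red triangle was at (6, 19) in frame 1 and (4, 16) in frame 2.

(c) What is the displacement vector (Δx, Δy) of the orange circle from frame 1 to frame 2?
(-1, 3)

The orange circle was at (5, 9) in frame 1 and (4, 12) in frame 2.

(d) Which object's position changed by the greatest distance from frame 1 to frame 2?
the brown circle

(moved 8; next 4)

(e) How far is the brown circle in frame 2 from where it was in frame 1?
8

The brown circle moved from (5, 16) to (2, 9), a distance of √(3² + 7²) ≈ 8.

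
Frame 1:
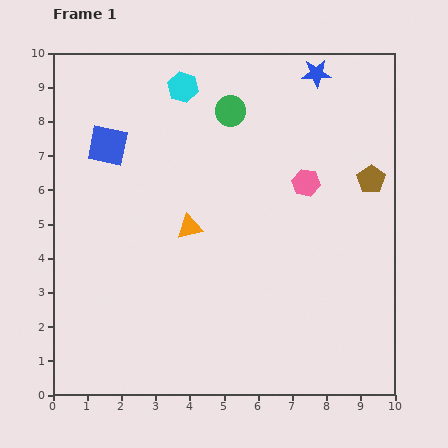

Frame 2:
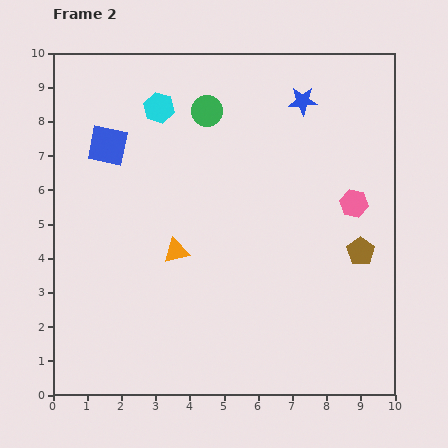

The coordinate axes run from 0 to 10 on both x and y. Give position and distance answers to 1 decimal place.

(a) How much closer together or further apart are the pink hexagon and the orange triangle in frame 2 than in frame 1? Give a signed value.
+1.8

Distance in frame 1: 3.6. Distance in frame 2: 5.4.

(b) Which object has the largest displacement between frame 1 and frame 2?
the brown pentagon

(moved 2.1; next 1.5)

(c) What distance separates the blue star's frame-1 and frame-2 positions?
0.9

The blue star moved from (7.7, 9.4) to (7.3, 8.6), a distance of √(0.4² + 0.8²) ≈ 0.9.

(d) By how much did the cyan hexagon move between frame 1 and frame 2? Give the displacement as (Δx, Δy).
(-0.7, -0.6)

The cyan hexagon was at (3.8, 9.0) in frame 1 and (3.1, 8.4) in frame 2.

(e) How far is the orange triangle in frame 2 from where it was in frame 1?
0.8

The orange triangle moved from (4.0, 4.9) to (3.6, 4.2), a distance of √(0.4² + 0.7²) ≈ 0.8.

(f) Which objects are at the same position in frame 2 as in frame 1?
the blue square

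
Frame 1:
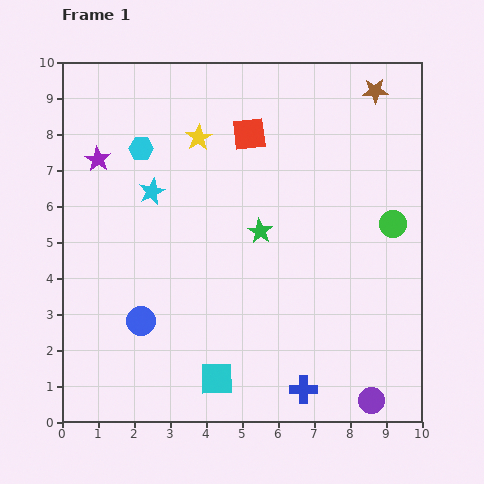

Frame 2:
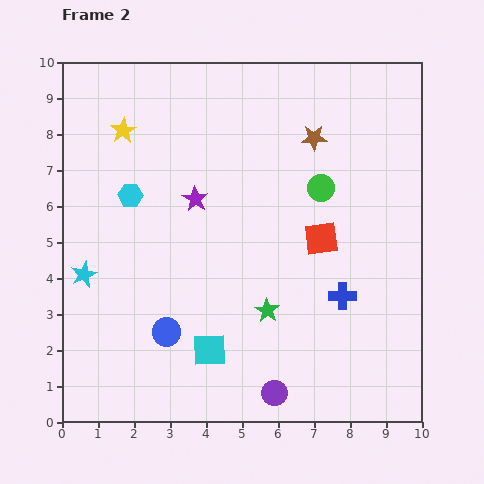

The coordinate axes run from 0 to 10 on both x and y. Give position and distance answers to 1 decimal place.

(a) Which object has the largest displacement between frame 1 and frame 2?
the red square

(moved 3.5; next 3.0)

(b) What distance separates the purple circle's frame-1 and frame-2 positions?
2.7

The purple circle moved from (8.6, 0.6) to (5.9, 0.8), a distance of √(2.7² + 0.2²) ≈ 2.7.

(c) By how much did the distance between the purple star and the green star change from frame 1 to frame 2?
-1.2

Distance in frame 1: 4.9. Distance in frame 2: 3.7.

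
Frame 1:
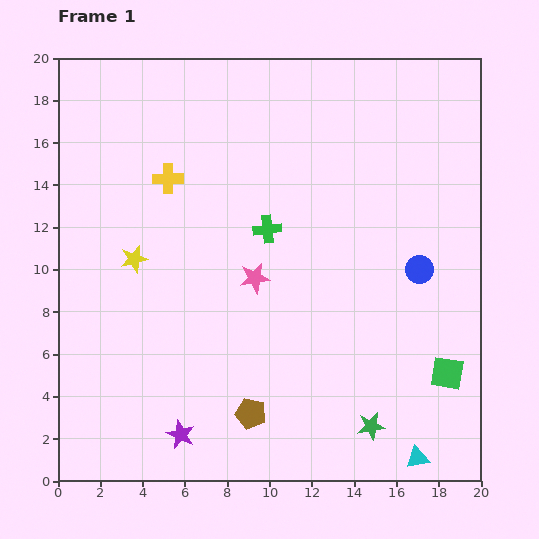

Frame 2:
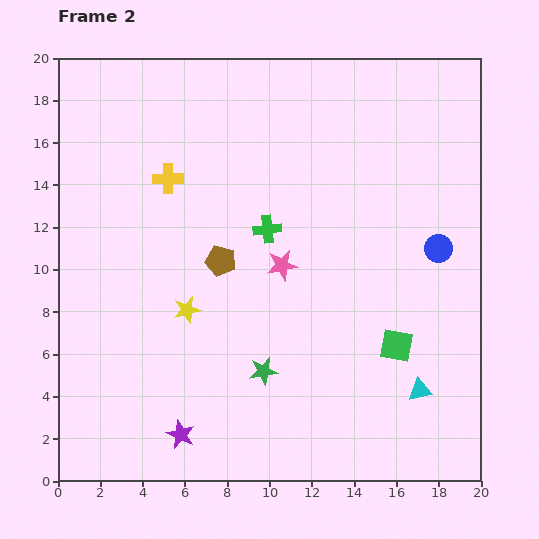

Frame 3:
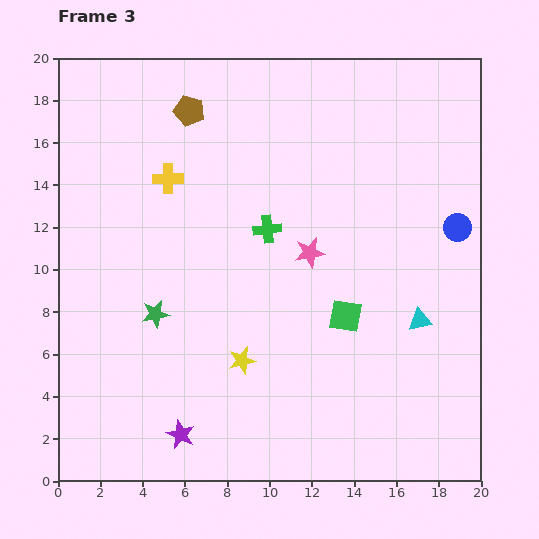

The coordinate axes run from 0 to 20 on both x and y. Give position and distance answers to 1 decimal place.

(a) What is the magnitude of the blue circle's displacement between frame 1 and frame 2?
1.3

The blue circle moved from (17.1, 10.0) to (18.0, 11.0), a distance of √(0.9² + 1.0²) ≈ 1.3.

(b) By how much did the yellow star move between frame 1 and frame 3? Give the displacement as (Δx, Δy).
(5.1, -4.8)

The yellow star was at (3.6, 10.5) in frame 1 and (8.7, 5.7) in frame 3.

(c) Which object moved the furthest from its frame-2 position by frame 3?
the brown pentagon

(moved 7.3; next 5.8)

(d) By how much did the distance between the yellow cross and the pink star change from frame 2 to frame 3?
+0.8

Distance in frame 2: 6.8. Distance in frame 3: 7.6.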